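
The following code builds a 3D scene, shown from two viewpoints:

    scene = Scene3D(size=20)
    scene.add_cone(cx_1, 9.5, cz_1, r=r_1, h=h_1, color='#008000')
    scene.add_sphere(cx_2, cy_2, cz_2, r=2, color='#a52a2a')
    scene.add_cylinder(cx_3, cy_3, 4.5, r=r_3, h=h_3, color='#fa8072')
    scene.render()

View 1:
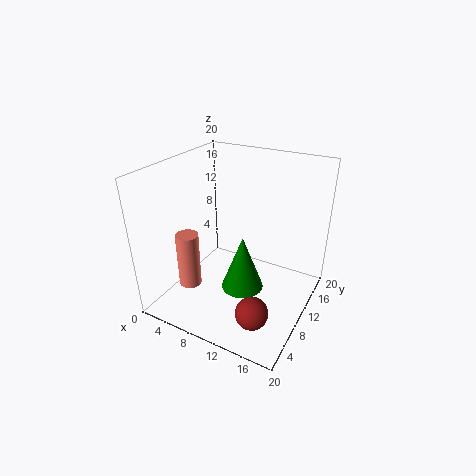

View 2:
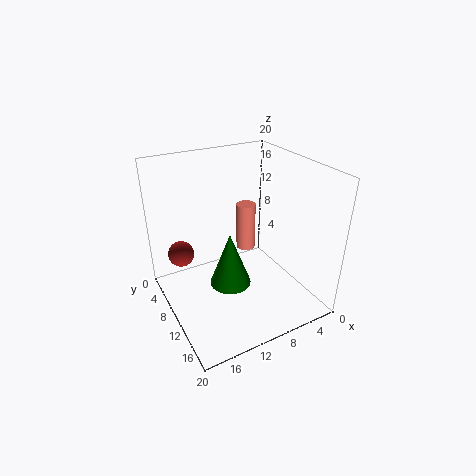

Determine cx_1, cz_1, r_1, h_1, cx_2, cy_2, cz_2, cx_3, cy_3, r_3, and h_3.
cx_1 = 11, cz_1 = 2.5, r_1 = 3, h_1 = 8, cx_2 = 16, cy_2 = 2.5, cz_2 = 5, cx_3 = 5.5, cy_3 = 4.5, r_3 = 1.5, h_3 = 7.5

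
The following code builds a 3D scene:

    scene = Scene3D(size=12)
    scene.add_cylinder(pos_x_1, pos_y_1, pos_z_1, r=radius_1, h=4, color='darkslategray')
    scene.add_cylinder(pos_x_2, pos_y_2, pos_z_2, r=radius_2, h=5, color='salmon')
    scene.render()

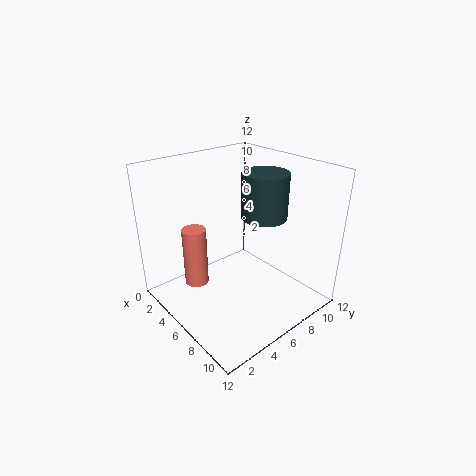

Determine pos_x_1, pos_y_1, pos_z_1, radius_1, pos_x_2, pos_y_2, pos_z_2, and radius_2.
pos_x_1 = 6; pos_y_1 = 9; pos_z_1 = 7; radius_1 = 2; pos_x_2 = 4; pos_y_2 = 3; pos_z_2 = 2; radius_2 = 1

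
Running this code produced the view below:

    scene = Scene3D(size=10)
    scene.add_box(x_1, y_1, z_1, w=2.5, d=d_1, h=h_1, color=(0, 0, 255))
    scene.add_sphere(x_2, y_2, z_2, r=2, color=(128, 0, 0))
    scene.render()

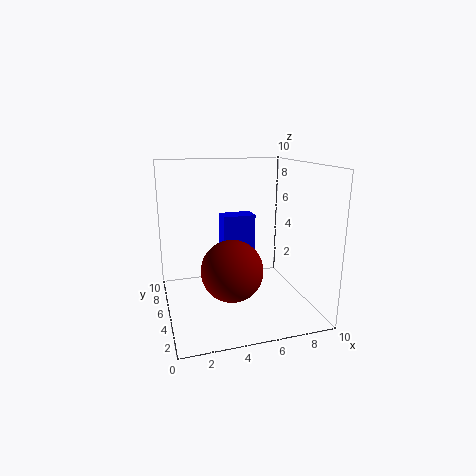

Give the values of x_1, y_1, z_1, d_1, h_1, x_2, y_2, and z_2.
x_1 = 4.5, y_1 = 7, z_1 = 2, d_1 = 1.5, h_1 = 4, x_2 = 4, y_2 = 3, z_2 = 3.5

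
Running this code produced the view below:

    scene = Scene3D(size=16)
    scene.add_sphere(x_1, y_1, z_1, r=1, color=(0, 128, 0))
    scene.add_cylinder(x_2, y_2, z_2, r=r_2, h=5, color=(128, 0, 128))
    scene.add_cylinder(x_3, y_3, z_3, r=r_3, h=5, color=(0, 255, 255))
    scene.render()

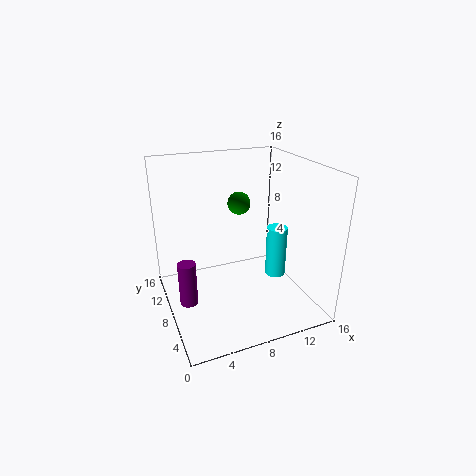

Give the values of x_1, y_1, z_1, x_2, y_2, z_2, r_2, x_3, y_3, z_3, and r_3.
x_1 = 6; y_1 = 3; z_1 = 14; x_2 = 2; y_2 = 8; z_2 = 1; r_2 = 1; x_3 = 10; y_3 = 3; z_3 = 6; r_3 = 1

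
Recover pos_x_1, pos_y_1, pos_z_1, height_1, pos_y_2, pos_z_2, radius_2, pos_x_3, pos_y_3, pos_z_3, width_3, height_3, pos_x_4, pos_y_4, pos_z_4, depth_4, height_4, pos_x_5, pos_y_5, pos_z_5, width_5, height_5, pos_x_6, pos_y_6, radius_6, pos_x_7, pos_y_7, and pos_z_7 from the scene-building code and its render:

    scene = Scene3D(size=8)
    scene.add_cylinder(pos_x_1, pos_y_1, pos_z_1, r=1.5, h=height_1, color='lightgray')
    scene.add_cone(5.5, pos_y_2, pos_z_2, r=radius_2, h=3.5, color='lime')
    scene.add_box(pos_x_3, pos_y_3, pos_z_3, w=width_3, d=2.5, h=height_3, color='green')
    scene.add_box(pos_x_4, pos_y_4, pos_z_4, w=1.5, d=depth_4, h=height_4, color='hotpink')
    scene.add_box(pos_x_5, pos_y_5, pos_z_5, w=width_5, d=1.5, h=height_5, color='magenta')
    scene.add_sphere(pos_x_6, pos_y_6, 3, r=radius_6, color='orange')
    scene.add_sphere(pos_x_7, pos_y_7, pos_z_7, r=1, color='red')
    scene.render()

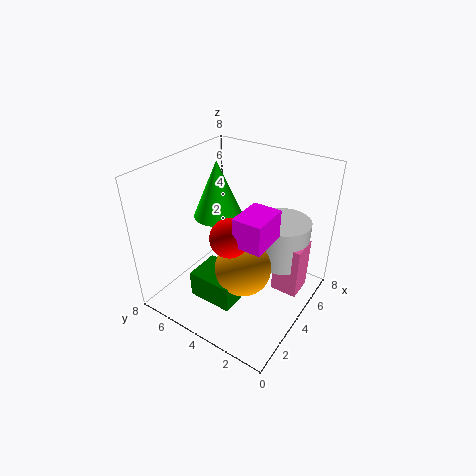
pos_x_1 = 5.5, pos_y_1 = 2, pos_z_1 = 2.5, height_1 = 2.5, pos_y_2 = 6.5, pos_z_2 = 4, radius_2 = 1.5, pos_x_3 = 1.5, pos_y_3 = 3, pos_z_3 = 1, width_3 = 2, height_3 = 1.5, pos_x_4 = 4.5, pos_y_4 = 0.5, pos_z_4 = 1, depth_4 = 1.5, height_4 = 3, pos_x_5 = 2, pos_y_5 = 1.5, pos_z_5 = 5, width_5 = 2, height_5 = 1.5, pos_x_6 = 3, pos_y_6 = 3, radius_6 = 1.5, pos_x_7 = 2.5, pos_y_7 = 3.5, pos_z_7 = 5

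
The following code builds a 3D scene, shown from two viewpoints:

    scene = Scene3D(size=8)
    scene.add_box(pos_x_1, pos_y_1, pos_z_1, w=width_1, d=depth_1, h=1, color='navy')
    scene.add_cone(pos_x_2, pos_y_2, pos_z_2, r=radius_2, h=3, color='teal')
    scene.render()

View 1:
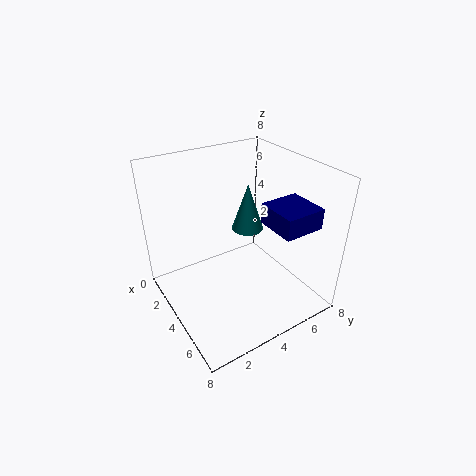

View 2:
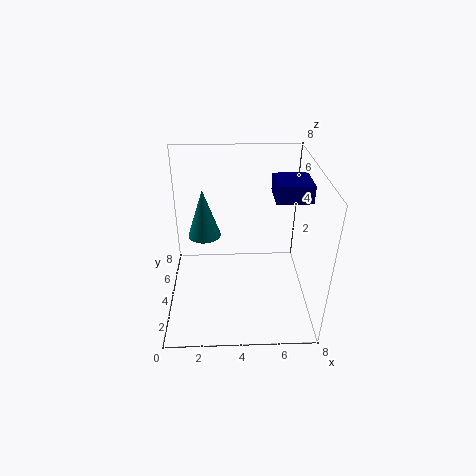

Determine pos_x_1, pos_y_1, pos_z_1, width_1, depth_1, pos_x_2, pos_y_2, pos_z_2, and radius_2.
pos_x_1 = 6, pos_y_1 = 4, pos_z_1 = 6, width_1 = 2, depth_1 = 2, pos_x_2 = 2, pos_y_2 = 6, pos_z_2 = 3, radius_2 = 1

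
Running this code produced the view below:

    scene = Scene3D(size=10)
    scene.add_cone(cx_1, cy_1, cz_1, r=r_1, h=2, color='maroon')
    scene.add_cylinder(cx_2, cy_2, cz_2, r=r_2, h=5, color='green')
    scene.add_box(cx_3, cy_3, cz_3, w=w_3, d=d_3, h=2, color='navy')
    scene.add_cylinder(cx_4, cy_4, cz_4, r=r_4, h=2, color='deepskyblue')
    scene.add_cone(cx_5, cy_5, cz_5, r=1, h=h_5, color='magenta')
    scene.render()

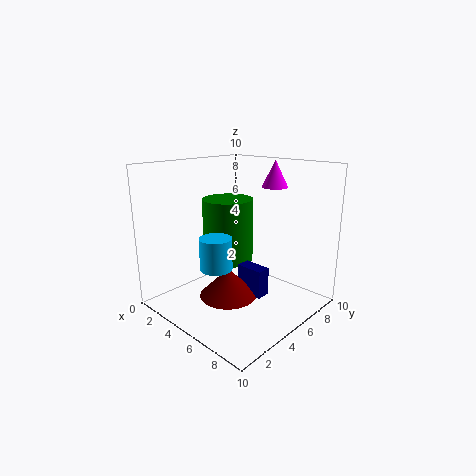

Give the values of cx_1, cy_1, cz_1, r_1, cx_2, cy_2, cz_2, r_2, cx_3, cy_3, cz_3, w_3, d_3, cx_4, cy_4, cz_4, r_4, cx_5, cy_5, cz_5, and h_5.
cx_1 = 5, cy_1 = 4, cz_1 = 1, r_1 = 2, cx_2 = 2, cy_2 = 7, cz_2 = 2, r_2 = 2, cx_3 = 5, cy_3 = 5, cz_3 = 1, w_3 = 2, d_3 = 1, cx_4 = 6, cy_4 = 2, cz_4 = 4, r_4 = 1, cx_5 = 5, cy_5 = 9, cz_5 = 8, h_5 = 2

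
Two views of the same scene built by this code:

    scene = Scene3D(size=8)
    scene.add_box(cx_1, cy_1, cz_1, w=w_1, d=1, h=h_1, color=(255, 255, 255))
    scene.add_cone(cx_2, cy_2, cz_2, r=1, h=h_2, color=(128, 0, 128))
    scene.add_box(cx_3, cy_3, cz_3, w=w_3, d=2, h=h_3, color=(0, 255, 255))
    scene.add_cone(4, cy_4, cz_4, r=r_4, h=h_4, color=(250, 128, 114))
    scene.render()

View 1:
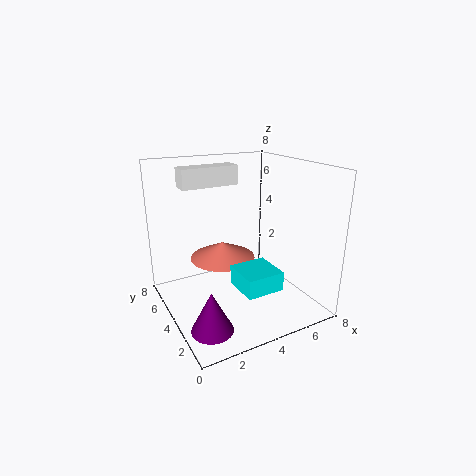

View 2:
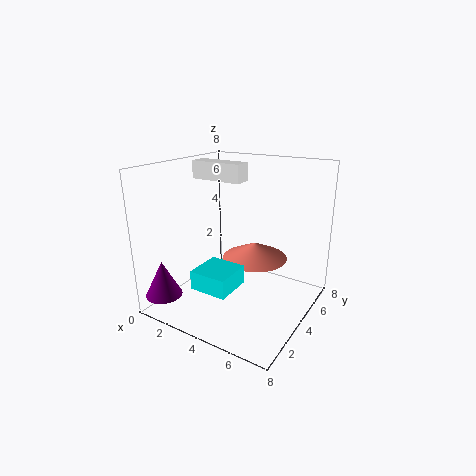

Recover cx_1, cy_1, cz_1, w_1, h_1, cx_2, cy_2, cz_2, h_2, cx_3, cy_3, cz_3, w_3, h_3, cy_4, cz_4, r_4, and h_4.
cx_1 = 1, cy_1 = 4, cz_1 = 7, w_1 = 3, h_1 = 1, cx_2 = 1, cy_2 = 1, cz_2 = 1, h_2 = 2, cx_3 = 3, cy_3 = 1, cz_3 = 2, w_3 = 2, h_3 = 1, cy_4 = 6, cz_4 = 2, r_4 = 2, h_4 = 1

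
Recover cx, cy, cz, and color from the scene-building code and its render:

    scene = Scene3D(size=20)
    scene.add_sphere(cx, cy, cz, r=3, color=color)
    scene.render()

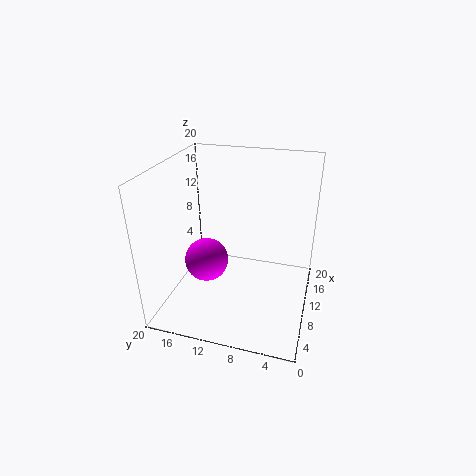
cx = 8; cy = 14; cz = 7; color = 'magenta'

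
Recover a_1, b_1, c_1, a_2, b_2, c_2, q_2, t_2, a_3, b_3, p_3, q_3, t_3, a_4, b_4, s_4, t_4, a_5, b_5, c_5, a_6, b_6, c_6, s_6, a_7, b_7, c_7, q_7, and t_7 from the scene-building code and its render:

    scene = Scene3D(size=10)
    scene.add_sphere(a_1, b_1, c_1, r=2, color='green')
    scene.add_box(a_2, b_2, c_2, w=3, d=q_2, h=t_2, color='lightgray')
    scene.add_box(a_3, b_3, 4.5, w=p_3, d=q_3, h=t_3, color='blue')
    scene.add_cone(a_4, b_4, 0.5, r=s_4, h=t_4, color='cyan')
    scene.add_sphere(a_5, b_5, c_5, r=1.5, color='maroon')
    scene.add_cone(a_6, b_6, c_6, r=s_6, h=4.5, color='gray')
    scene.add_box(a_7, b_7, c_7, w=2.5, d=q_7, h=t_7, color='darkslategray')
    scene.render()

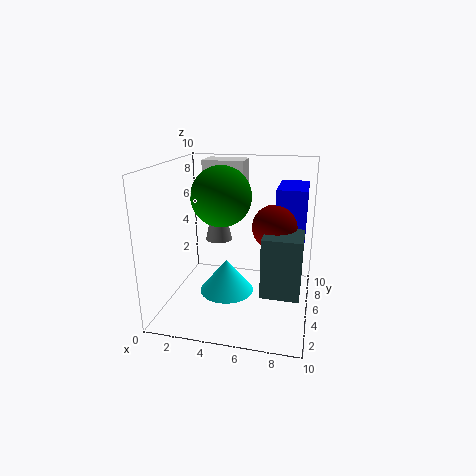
a_1 = 4; b_1 = 4.5; c_1 = 8; a_2 = 2; b_2 = 6.5; c_2 = 8; q_2 = 2; t_2 = 2; a_3 = 7.5; b_3 = 5; p_3 = 2; q_3 = 3.5; t_3 = 4; a_4 = 4; b_4 = 5.5; s_4 = 2; t_4 = 2.5; a_5 = 7.5; b_5 = 5; c_5 = 6; a_6 = 3; b_6 = 7; c_6 = 4; s_6 = 1; a_7 = 7; b_7 = 2.5; c_7 = 2; q_7 = 2.5; t_7 = 4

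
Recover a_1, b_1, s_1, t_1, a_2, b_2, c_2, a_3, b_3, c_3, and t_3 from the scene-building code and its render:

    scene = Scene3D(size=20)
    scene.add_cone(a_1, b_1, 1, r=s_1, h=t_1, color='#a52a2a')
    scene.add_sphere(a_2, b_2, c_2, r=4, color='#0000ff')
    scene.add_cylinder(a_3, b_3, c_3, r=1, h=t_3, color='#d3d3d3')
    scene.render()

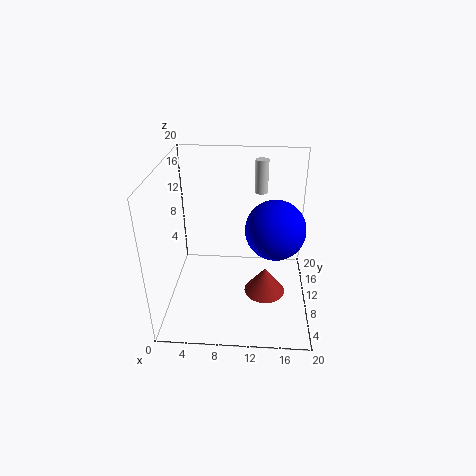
a_1 = 14, b_1 = 10, s_1 = 3, t_1 = 4, a_2 = 15, b_2 = 9, c_2 = 12, a_3 = 13, b_3 = 17, c_3 = 14, t_3 = 5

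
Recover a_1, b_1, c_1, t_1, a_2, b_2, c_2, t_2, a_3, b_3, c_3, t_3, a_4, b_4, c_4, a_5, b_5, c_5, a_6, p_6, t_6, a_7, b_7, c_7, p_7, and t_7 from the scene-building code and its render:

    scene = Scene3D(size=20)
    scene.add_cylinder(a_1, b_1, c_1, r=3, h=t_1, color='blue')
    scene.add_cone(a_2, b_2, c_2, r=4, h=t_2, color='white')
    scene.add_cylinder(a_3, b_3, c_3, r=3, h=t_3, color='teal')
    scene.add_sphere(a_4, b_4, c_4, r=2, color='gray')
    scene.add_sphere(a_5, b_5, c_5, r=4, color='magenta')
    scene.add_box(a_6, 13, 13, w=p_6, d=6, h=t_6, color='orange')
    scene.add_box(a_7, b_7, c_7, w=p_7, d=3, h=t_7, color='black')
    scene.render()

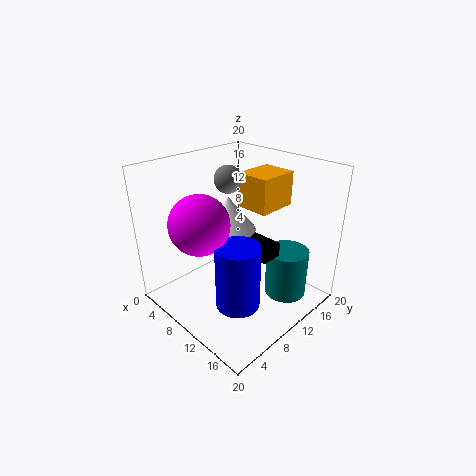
a_1 = 13, b_1 = 7, c_1 = 2, t_1 = 9, a_2 = 7, b_2 = 11, c_2 = 10, t_2 = 5, a_3 = 15, b_3 = 15, c_3 = 1, t_3 = 7, a_4 = 6, b_4 = 12, c_4 = 17, a_5 = 8, b_5 = 5, c_5 = 13, a_6 = 7, p_6 = 5, t_6 = 5, a_7 = 9, b_7 = 10, c_7 = 8, p_7 = 6, t_7 = 2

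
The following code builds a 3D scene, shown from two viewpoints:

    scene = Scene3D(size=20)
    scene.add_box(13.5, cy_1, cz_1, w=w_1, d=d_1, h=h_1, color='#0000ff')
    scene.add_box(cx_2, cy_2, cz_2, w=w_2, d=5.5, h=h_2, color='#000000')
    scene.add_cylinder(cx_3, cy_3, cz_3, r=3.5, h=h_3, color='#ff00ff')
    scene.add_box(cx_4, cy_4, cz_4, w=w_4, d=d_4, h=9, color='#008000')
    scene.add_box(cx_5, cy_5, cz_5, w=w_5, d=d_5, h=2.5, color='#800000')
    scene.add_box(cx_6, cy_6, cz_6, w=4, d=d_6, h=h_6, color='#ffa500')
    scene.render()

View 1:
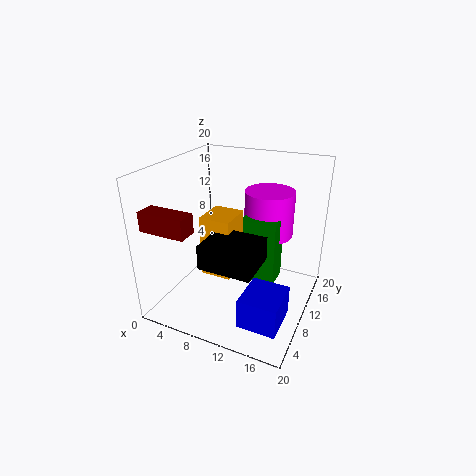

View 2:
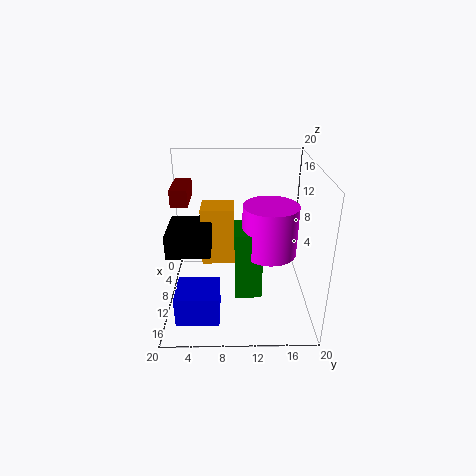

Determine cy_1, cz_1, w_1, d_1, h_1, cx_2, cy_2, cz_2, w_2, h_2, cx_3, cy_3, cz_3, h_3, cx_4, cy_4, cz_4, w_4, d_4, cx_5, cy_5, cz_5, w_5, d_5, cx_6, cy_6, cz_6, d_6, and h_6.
cy_1 = 2
cz_1 = 2
w_1 = 5
d_1 = 5.5
h_1 = 4
cx_2 = 9
cy_2 = 1
cz_2 = 10
w_2 = 6.5
h_2 = 3
cx_3 = 13
cy_3 = 14
cz_3 = 9.5
h_3 = 6.5
cx_4 = 10.5
cy_4 = 9.5
cz_4 = 4
w_4 = 5
d_4 = 3.5
cx_5 = 1.5
cy_5 = 0.5
cz_5 = 13.5
w_5 = 6
d_5 = 2.5
cx_6 = 7
cy_6 = 5
cz_6 = 6.5
d_6 = 4.5
h_6 = 8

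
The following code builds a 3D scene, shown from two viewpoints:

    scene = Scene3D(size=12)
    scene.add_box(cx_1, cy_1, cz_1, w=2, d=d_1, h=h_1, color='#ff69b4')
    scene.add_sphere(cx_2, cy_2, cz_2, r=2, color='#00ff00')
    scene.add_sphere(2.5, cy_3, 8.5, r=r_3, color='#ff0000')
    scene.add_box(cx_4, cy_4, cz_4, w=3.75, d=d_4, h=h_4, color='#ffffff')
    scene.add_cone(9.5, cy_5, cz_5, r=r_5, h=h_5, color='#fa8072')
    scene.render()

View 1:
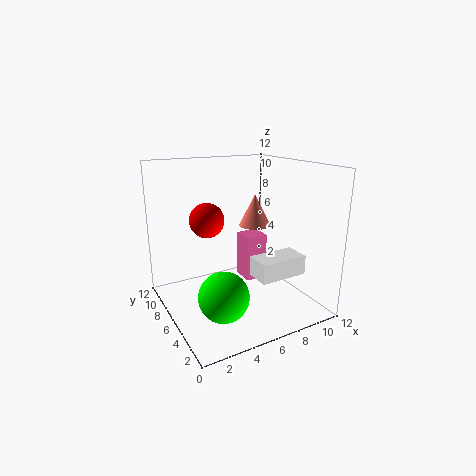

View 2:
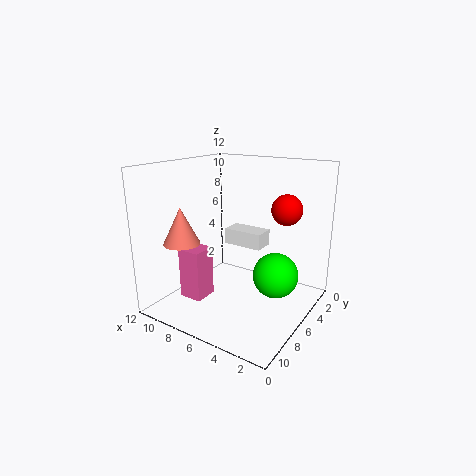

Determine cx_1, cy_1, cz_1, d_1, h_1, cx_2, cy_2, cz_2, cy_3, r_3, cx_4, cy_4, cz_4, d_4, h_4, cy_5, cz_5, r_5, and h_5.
cx_1 = 7.75; cy_1 = 7.25; cz_1 = 1; d_1 = 2; h_1 = 4.25; cx_2 = 3.5; cy_2 = 3.75; cz_2 = 2.25; cy_3 = 4.25; r_3 = 1.25; cx_4 = 5.5; cy_4 = 1.25; cz_4 = 4; d_4 = 2; h_4 = 1.5; cy_5 = 9; cz_5 = 5.75; r_5 = 1.5; h_5 = 3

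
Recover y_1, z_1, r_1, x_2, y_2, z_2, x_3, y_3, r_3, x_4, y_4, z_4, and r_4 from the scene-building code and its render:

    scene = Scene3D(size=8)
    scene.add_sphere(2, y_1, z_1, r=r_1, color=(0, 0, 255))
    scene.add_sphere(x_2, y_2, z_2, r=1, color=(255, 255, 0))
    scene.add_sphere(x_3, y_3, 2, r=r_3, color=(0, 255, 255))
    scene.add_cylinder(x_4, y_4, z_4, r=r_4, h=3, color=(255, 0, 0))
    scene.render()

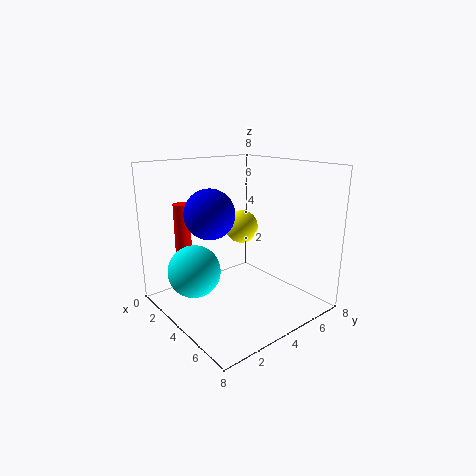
y_1 = 3.5
z_1 = 5
r_1 = 1.5
x_2 = 2.5
y_2 = 5.5
z_2 = 4
x_3 = 2.5
y_3 = 2
r_3 = 1.5
x_4 = 0.5
y_4 = 2.5
z_4 = 2.5
r_4 = 0.5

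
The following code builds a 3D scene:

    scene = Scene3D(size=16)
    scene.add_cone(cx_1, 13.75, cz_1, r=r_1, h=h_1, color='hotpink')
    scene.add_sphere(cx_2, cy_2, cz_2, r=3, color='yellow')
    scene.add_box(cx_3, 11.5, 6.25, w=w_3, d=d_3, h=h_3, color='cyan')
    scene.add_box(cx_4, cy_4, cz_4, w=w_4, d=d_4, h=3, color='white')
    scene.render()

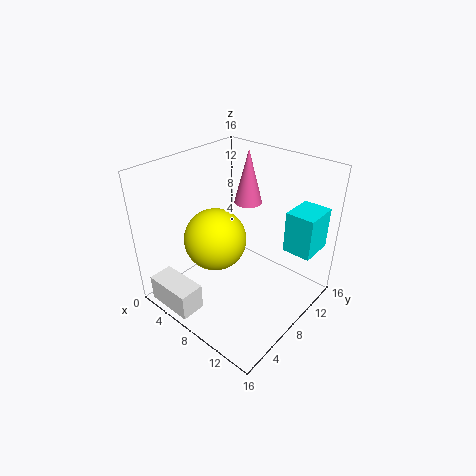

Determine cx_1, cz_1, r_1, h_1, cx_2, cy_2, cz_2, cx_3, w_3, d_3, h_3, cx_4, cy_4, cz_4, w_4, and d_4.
cx_1 = 4.75; cz_1 = 9.25; r_1 = 1.75; h_1 = 6.75; cx_2 = 8.75; cy_2 = 3.75; cz_2 = 10.25; cx_3 = 11.75; w_3 = 3.25; d_3 = 4; h_3 = 4.75; cx_4 = 1.5; cy_4 = 0.25; cz_4 = 0.75; w_4 = 5.5; d_4 = 2.75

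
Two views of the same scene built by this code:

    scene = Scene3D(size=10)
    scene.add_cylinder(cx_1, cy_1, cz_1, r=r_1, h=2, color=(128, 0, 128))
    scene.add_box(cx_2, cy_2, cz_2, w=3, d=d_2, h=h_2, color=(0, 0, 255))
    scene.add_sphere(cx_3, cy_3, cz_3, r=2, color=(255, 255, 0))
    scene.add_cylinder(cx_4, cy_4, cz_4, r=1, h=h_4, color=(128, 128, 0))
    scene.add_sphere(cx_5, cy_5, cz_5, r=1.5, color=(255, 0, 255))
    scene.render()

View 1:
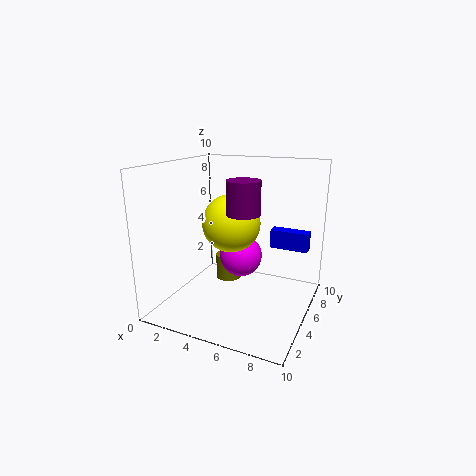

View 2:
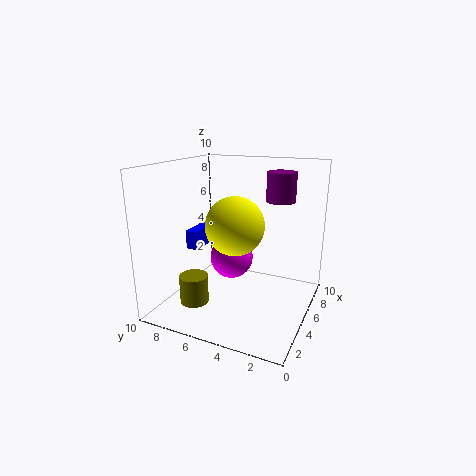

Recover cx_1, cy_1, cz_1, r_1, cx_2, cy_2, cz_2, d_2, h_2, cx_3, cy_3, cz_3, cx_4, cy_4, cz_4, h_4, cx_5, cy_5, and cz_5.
cx_1 = 6.5
cy_1 = 2.5
cz_1 = 7.5
r_1 = 1
cx_2 = 6
cy_2 = 9
cz_2 = 3
d_2 = 1
h_2 = 1.5
cx_3 = 4.5
cy_3 = 5
cz_3 = 6
cx_4 = 3
cy_4 = 7.5
cz_4 = 0.5
h_4 = 2
cx_5 = 5
cy_5 = 5.5
cz_5 = 3.5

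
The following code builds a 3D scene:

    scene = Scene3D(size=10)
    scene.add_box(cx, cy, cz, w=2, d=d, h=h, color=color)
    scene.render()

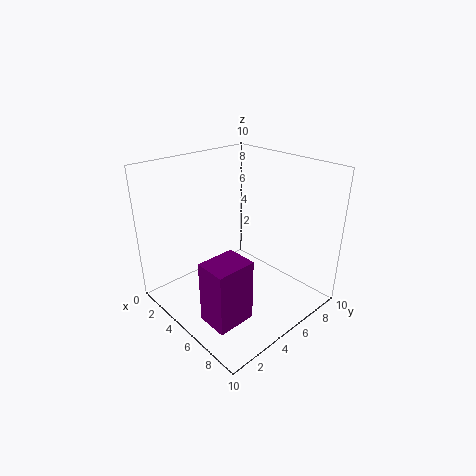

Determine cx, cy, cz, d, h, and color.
cx = 6.5; cy = 0.5; cz = 1.5; d = 2.5; h = 4; color = 'purple'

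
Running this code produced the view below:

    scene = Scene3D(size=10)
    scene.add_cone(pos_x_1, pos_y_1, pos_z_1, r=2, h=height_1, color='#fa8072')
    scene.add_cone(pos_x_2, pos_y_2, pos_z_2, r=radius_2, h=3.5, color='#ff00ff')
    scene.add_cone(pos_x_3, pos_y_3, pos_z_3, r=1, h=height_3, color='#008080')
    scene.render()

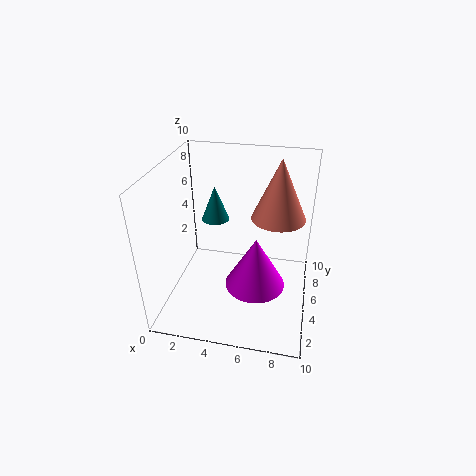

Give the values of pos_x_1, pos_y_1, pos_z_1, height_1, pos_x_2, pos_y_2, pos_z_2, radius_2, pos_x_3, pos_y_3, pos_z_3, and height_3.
pos_x_1 = 7.5, pos_y_1 = 7.5, pos_z_1 = 5.5, height_1 = 4.5, pos_x_2 = 6.5, pos_y_2 = 3.5, pos_z_2 = 2.5, radius_2 = 2, pos_x_3 = 3, pos_y_3 = 6.5, pos_z_3 = 5.5, height_3 = 2.5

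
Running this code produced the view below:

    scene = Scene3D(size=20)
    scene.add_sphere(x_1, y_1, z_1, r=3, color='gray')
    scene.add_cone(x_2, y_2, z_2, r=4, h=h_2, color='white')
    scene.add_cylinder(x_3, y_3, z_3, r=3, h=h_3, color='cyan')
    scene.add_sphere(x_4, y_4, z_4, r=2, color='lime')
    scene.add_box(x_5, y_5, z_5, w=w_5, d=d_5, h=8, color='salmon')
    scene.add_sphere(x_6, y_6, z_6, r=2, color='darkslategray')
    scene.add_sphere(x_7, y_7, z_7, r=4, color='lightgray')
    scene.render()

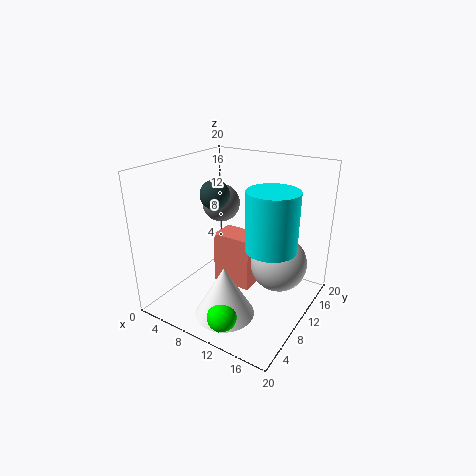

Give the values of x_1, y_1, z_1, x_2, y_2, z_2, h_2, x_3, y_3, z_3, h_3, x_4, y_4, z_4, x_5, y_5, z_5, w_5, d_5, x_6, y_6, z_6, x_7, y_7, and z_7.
x_1 = 3; y_1 = 16; z_1 = 12; x_2 = 11; y_2 = 5; z_2 = 1; h_2 = 7; x_3 = 17; y_3 = 6; z_3 = 12; h_3 = 7; x_4 = 12; y_4 = 3; z_4 = 2; x_5 = 5; y_5 = 11; z_5 = 1; w_5 = 6; d_5 = 4; x_6 = 7; y_6 = 9; z_6 = 16; x_7 = 15; y_7 = 13; z_7 = 6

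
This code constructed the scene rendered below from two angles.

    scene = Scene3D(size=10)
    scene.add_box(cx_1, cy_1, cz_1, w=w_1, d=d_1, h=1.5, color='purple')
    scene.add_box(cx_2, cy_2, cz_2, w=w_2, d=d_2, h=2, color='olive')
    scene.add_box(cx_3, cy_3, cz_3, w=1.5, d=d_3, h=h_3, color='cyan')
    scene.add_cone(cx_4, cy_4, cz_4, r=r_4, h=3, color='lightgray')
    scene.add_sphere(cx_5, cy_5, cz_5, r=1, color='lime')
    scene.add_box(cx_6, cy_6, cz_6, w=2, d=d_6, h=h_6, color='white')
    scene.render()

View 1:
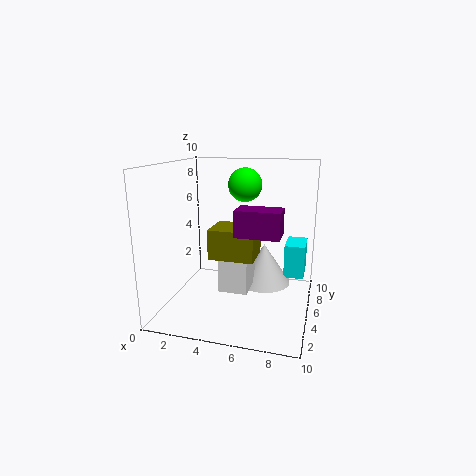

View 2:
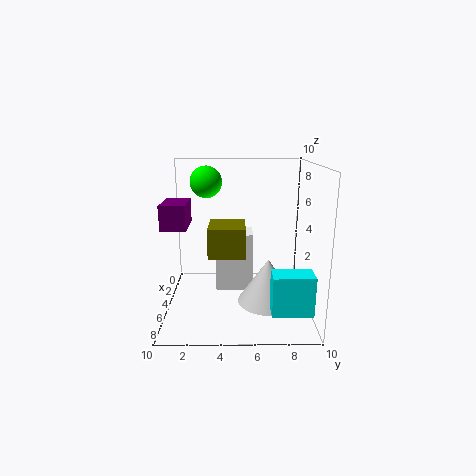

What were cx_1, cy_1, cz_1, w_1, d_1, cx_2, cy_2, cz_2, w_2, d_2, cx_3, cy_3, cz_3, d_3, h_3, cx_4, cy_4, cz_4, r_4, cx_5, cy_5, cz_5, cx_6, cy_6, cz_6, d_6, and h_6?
cx_1 = 6, cy_1 = 0.5, cz_1 = 6.5, w_1 = 2.5, d_1 = 1.5, cx_2 = 3.5, cy_2 = 3, cz_2 = 4, w_2 = 3, d_2 = 2.5, cx_3 = 8, cy_3 = 7, cz_3 = 1.5, d_3 = 2.5, h_3 = 2.5, cx_4 = 6.5, cy_4 = 7, cz_4 = 1, r_4 = 2, cx_5 = 6, cy_5 = 3, cz_5 = 9, cx_6 = 4, cy_6 = 3.5, cz_6 = 1.5, d_6 = 2.5, h_6 = 4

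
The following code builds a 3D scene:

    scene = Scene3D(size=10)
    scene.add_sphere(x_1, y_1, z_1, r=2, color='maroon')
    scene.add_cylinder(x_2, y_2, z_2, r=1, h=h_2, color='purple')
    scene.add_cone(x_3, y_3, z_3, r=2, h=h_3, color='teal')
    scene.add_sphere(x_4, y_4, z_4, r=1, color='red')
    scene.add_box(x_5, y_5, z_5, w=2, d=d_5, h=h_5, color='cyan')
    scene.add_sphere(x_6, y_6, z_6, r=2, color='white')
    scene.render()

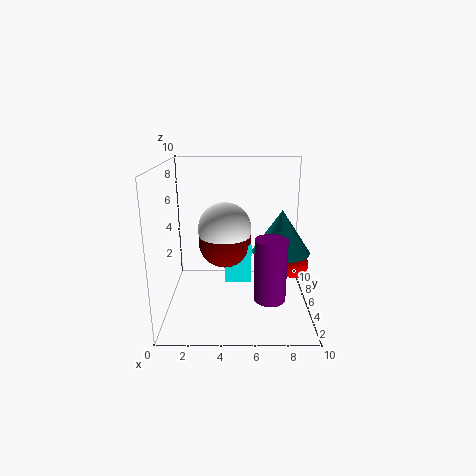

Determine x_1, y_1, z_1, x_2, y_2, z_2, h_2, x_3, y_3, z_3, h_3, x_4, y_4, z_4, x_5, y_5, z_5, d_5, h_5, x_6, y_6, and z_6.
x_1 = 4
y_1 = 7
z_1 = 4
x_2 = 7
y_2 = 2
z_2 = 2
h_2 = 4
x_3 = 8
y_3 = 5
z_3 = 4
h_3 = 3
x_4 = 9
y_4 = 5
z_4 = 3
x_5 = 4
y_5 = 6
z_5 = 1
d_5 = 1
h_5 = 3
x_6 = 4
y_6 = 7
z_6 = 5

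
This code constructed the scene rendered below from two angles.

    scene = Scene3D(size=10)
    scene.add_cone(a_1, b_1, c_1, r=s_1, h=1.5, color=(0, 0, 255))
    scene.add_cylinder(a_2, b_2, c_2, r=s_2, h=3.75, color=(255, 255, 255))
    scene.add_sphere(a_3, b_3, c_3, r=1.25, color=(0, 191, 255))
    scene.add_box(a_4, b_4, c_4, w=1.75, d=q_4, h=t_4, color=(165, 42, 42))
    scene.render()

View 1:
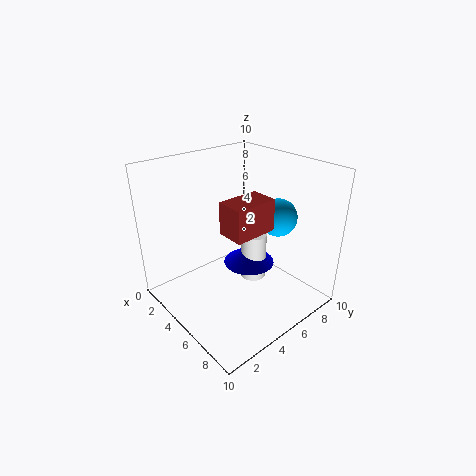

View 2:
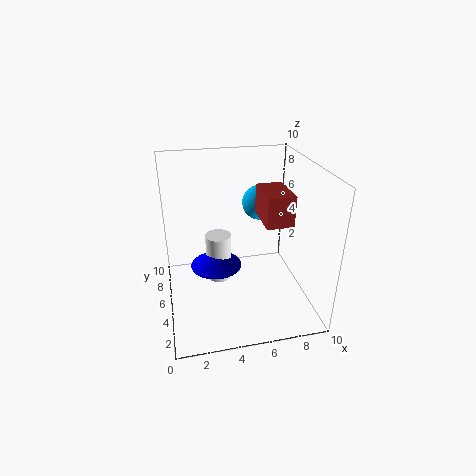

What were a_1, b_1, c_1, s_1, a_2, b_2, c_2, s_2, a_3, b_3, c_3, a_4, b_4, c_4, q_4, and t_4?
a_1 = 3.75
b_1 = 7.25
c_1 = 1.5
s_1 = 2
a_2 = 4
b_2 = 7.5
c_2 = 0.25
s_2 = 1
a_3 = 7
b_3 = 6.75
c_3 = 6.75
a_4 = 6.25
b_4 = 2.5
c_4 = 6.75
q_4 = 2.75
t_4 = 2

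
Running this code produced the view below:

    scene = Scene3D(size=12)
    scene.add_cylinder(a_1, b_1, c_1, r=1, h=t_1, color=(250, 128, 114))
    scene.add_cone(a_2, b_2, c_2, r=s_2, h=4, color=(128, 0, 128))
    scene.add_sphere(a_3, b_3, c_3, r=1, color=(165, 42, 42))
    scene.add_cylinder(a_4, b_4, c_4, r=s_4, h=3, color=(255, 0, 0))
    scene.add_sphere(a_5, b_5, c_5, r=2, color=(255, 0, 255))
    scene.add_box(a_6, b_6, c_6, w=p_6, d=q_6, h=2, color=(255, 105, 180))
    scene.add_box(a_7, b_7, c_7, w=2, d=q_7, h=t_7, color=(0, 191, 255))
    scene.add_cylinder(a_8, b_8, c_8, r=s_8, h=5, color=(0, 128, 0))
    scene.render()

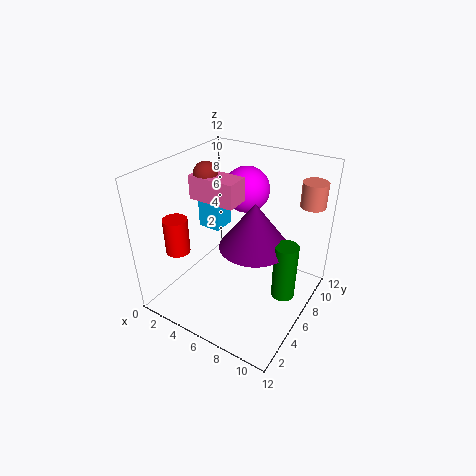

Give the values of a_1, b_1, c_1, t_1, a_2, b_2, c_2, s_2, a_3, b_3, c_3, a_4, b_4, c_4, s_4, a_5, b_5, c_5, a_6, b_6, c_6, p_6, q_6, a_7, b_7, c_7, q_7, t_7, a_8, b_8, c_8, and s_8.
a_1 = 11
b_1 = 9
c_1 = 9
t_1 = 2
a_2 = 7
b_2 = 7
c_2 = 5
s_2 = 3
a_3 = 3
b_3 = 6
c_3 = 11
a_4 = 2
b_4 = 3
c_4 = 5
s_4 = 1
a_5 = 5
b_5 = 9
c_5 = 9
a_6 = 2
b_6 = 5
c_6 = 9
p_6 = 4
q_6 = 2
a_7 = 2
b_7 = 6
c_7 = 6
q_7 = 2
t_7 = 3
a_8 = 10
b_8 = 7
c_8 = 1
s_8 = 1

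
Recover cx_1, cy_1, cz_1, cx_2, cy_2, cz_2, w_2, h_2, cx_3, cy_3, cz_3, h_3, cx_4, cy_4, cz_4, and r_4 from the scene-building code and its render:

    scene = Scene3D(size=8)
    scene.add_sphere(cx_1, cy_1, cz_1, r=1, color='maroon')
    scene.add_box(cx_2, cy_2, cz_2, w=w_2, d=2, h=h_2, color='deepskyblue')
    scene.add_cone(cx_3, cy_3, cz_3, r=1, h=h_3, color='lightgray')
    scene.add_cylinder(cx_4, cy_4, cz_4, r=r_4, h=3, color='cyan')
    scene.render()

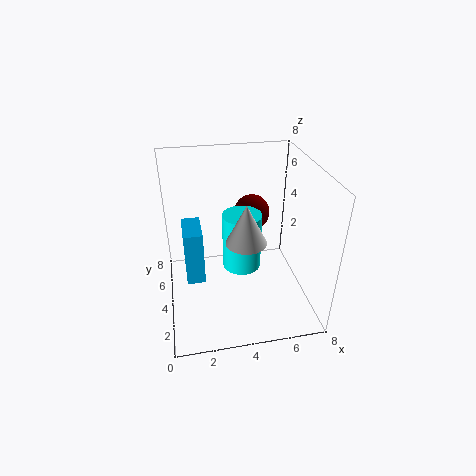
cx_1 = 5; cy_1 = 5; cz_1 = 5; cx_2 = 1; cy_2 = 3; cz_2 = 2; w_2 = 1; h_2 = 3; cx_3 = 4; cy_3 = 2; cz_3 = 5; h_3 = 2; cx_4 = 4; cy_4 = 3; cz_4 = 3; r_4 = 1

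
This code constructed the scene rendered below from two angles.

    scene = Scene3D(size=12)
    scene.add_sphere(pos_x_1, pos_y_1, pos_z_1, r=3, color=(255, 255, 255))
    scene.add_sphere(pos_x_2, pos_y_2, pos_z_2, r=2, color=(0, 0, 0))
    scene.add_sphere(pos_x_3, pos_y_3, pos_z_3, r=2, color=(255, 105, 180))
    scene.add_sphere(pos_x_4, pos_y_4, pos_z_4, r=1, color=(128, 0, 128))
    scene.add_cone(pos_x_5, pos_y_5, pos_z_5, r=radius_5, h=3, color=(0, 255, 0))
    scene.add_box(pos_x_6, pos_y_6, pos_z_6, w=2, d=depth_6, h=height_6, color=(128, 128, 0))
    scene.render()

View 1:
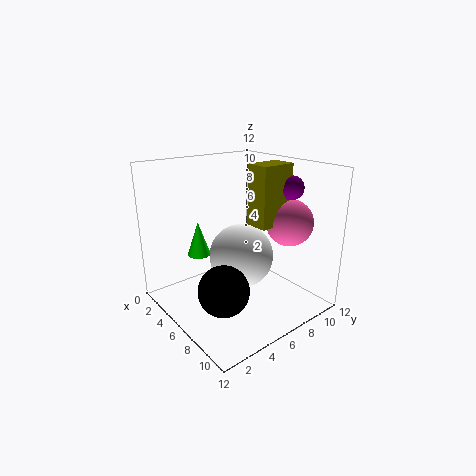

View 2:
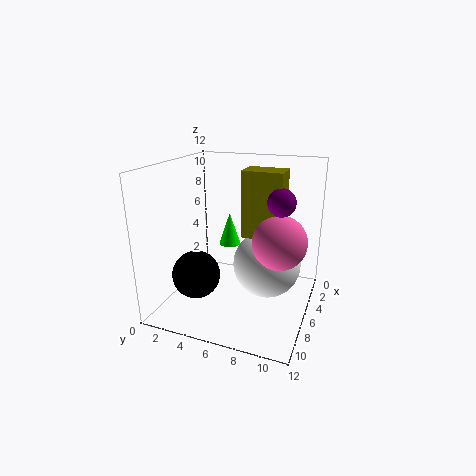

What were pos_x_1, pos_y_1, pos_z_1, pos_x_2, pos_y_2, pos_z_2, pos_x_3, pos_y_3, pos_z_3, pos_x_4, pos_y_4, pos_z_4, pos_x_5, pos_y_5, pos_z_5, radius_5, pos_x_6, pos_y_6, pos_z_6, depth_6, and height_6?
pos_x_1 = 4, pos_y_1 = 8, pos_z_1 = 3, pos_x_2 = 8, pos_y_2 = 3, pos_z_2 = 3, pos_x_3 = 8, pos_y_3 = 10, pos_z_3 = 7, pos_x_4 = 8, pos_y_4 = 10, pos_z_4 = 10, pos_x_5 = 3, pos_y_5 = 4, pos_z_5 = 4, radius_5 = 1, pos_x_6 = 6, pos_y_6 = 7, pos_z_6 = 7, depth_6 = 3, height_6 = 5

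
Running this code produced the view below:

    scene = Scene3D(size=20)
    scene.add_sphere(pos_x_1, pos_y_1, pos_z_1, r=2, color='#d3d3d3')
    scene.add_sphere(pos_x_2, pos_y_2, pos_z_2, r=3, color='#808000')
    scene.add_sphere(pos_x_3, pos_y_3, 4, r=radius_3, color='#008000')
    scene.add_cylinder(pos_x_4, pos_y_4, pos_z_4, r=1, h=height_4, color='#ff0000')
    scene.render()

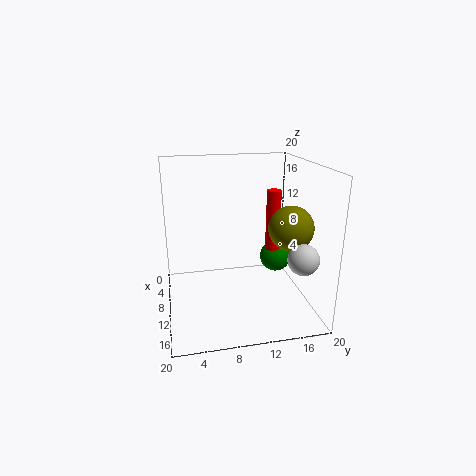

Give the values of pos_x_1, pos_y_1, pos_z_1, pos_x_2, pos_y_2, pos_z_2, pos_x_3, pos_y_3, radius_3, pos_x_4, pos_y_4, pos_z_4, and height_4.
pos_x_1 = 16.5, pos_y_1 = 17, pos_z_1 = 9, pos_x_2 = 13, pos_y_2 = 16.5, pos_z_2 = 12, pos_x_3 = 4.5, pos_y_3 = 17.5, radius_3 = 2.5, pos_x_4 = 10, pos_y_4 = 15, pos_z_4 = 8, height_4 = 8.5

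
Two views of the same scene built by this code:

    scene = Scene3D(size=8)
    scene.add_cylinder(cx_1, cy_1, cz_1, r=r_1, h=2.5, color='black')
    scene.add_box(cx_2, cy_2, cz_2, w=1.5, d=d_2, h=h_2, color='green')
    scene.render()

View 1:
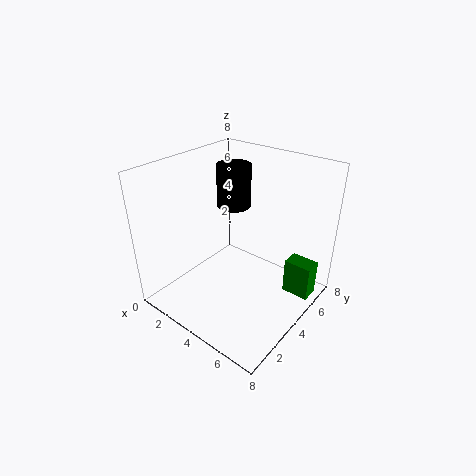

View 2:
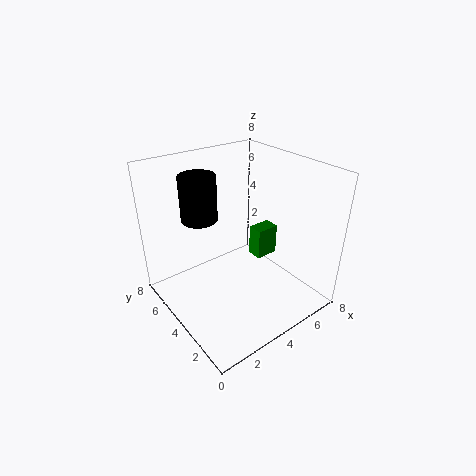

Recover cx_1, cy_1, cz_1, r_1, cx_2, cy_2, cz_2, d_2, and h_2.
cx_1 = 2.5, cy_1 = 5.5, cz_1 = 5, r_1 = 1, cx_2 = 6.5, cy_2 = 5, cz_2 = 1, d_2 = 1, h_2 = 2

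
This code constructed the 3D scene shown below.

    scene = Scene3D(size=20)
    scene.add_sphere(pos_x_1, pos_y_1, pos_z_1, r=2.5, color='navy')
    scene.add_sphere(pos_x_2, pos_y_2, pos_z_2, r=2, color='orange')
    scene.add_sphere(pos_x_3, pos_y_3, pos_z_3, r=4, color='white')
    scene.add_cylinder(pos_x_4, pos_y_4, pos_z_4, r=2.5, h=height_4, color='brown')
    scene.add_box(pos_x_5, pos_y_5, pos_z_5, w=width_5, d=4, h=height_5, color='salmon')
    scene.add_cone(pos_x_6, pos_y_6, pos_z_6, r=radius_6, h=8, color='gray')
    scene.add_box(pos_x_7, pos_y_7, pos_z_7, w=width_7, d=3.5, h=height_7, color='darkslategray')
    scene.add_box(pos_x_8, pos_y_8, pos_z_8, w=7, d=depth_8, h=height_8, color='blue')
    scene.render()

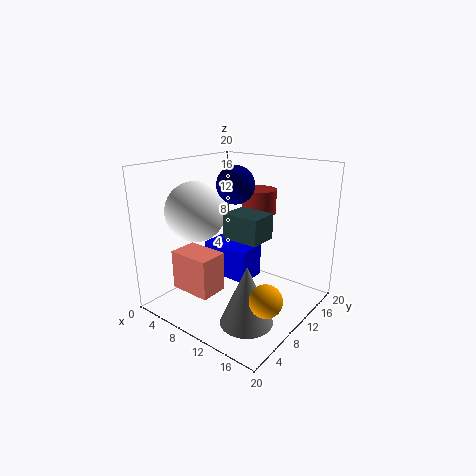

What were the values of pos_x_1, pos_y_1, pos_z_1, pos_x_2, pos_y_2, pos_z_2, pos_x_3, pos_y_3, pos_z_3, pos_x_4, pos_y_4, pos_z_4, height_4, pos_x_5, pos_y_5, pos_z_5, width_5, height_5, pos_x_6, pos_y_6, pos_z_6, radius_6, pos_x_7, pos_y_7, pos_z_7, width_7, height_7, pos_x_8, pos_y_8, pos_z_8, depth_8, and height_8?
pos_x_1 = 10, pos_y_1 = 9.5, pos_z_1 = 17.5, pos_x_2 = 18, pos_y_2 = 5, pos_z_2 = 5.5, pos_x_3 = 6, pos_y_3 = 6, pos_z_3 = 14, pos_x_4 = 10, pos_y_4 = 15, pos_z_4 = 12.5, height_4 = 3.5, pos_x_5 = 3.5, pos_y_5 = 3.5, pos_z_5 = 3, width_5 = 6, height_5 = 5.5, pos_x_6 = 14.5, pos_y_6 = 6, pos_z_6 = 0.5, radius_6 = 3.5, pos_x_7 = 12.5, pos_y_7 = 4, pos_z_7 = 12.5, width_7 = 4.5, height_7 = 3, pos_x_8 = 5.5, pos_y_8 = 8, pos_z_8 = 4.5, depth_8 = 4, height_8 = 4.5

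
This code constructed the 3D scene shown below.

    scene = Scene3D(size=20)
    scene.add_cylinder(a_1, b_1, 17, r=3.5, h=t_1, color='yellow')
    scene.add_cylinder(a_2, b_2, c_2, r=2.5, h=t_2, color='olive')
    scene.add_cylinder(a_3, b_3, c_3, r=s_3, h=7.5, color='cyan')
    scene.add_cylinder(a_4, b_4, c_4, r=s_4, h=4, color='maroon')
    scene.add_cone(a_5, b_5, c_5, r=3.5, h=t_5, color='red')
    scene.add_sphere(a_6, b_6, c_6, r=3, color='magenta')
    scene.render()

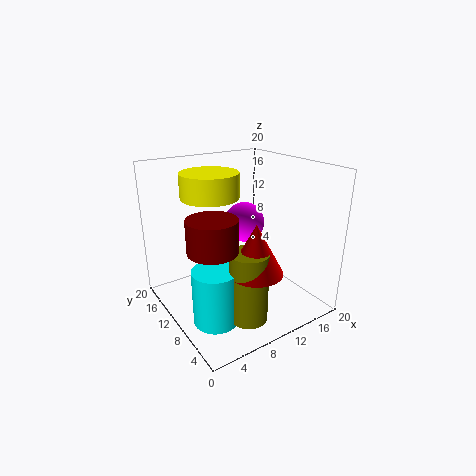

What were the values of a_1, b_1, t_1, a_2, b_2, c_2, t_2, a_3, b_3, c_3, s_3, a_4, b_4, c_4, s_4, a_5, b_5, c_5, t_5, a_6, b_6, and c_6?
a_1 = 5; b_1 = 8.5; t_1 = 3; a_2 = 8; b_2 = 4.5; c_2 = 1; t_2 = 9.5; a_3 = 4.5; b_3 = 7; c_3 = 0.5; s_3 = 3; a_4 = 3.5; b_4 = 5.5; c_4 = 11.5; s_4 = 3; a_5 = 9; b_5 = 4.5; c_5 = 7.5; t_5 = 6.5; a_6 = 13.5; b_6 = 13.5; c_6 = 10.5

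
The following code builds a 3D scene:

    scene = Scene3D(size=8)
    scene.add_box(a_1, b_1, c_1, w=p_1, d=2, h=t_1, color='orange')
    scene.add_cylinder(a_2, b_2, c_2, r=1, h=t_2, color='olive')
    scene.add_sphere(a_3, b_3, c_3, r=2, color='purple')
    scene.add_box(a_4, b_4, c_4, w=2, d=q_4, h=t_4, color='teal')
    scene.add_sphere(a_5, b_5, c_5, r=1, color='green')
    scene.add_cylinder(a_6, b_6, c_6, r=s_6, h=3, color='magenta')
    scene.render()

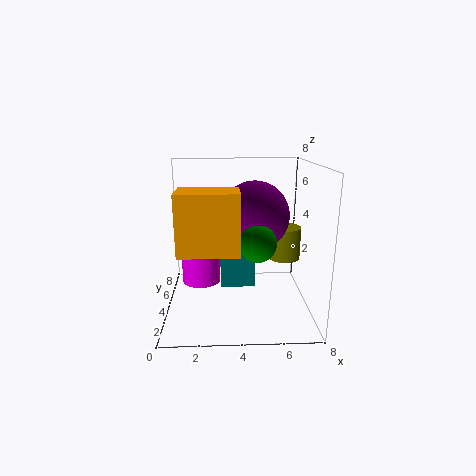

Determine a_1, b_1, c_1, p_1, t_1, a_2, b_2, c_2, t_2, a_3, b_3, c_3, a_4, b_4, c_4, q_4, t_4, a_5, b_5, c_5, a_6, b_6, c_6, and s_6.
a_1 = 1
b_1 = 1
c_1 = 4
p_1 = 3
t_1 = 3
a_2 = 7
b_2 = 6
c_2 = 2
t_2 = 2
a_3 = 5
b_3 = 5
c_3 = 5
a_4 = 3
b_4 = 4
c_4 = 1
q_4 = 3
t_4 = 3
a_5 = 5
b_5 = 3
c_5 = 4
a_6 = 2
b_6 = 3
c_6 = 2
s_6 = 1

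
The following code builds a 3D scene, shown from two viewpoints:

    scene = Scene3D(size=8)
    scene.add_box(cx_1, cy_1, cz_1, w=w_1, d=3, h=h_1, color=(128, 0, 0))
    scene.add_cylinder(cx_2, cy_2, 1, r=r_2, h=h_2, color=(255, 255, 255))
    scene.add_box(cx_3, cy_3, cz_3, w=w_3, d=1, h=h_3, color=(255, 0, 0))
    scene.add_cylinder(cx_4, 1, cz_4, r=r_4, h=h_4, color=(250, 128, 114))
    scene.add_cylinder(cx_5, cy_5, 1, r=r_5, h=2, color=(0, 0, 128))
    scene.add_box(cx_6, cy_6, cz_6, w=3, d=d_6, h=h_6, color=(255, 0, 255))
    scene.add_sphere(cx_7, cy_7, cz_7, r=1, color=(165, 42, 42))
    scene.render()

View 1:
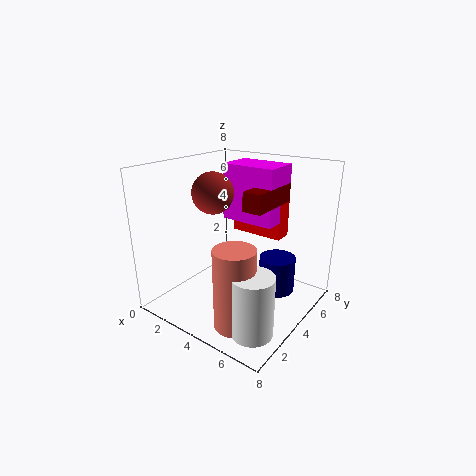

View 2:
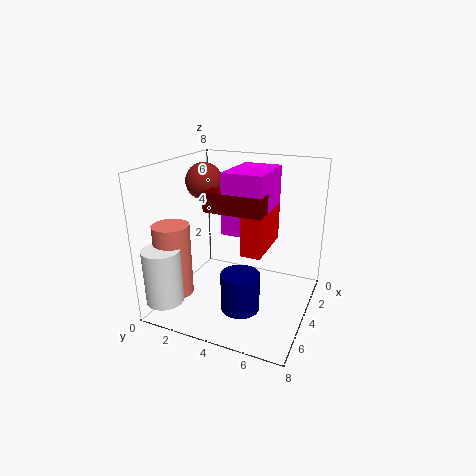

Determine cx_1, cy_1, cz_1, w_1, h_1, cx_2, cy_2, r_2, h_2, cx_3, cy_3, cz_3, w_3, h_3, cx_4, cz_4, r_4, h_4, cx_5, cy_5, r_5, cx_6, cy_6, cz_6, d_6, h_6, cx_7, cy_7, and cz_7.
cx_1 = 5; cy_1 = 3; cz_1 = 6; w_1 = 1; h_1 = 1; cx_2 = 7; cy_2 = 1; r_2 = 1; h_2 = 3; cx_3 = 3; cy_3 = 5; cz_3 = 4; w_3 = 3; h_3 = 2; cx_4 = 6; cz_4 = 1; r_4 = 1; h_4 = 4; cx_5 = 6; cy_5 = 5; r_5 = 1; cx_6 = 3; cy_6 = 4; cz_6 = 5; d_6 = 2; h_6 = 3; cx_7 = 4; cy_7 = 2; cz_7 = 7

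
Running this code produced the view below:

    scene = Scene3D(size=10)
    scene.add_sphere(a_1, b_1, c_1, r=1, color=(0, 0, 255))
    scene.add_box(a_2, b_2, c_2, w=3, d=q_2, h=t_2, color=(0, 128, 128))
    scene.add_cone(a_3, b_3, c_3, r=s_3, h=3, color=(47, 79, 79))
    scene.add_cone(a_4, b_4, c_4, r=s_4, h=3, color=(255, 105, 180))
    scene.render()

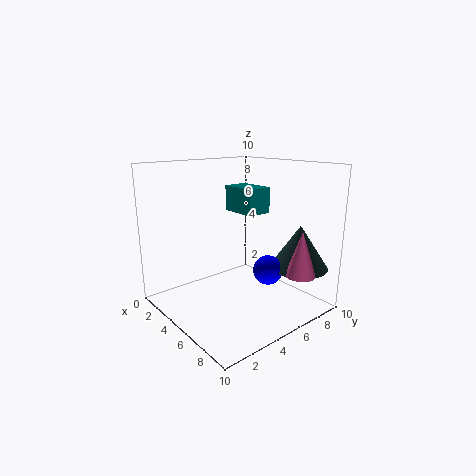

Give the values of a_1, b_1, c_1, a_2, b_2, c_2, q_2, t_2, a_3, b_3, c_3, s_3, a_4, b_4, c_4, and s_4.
a_1 = 7; b_1 = 6; c_1 = 3; a_2 = 1; b_2 = 7; c_2 = 6; q_2 = 2; t_2 = 2; a_3 = 8; b_3 = 8; c_3 = 3; s_3 = 2; a_4 = 9; b_4 = 7; c_4 = 3; s_4 = 1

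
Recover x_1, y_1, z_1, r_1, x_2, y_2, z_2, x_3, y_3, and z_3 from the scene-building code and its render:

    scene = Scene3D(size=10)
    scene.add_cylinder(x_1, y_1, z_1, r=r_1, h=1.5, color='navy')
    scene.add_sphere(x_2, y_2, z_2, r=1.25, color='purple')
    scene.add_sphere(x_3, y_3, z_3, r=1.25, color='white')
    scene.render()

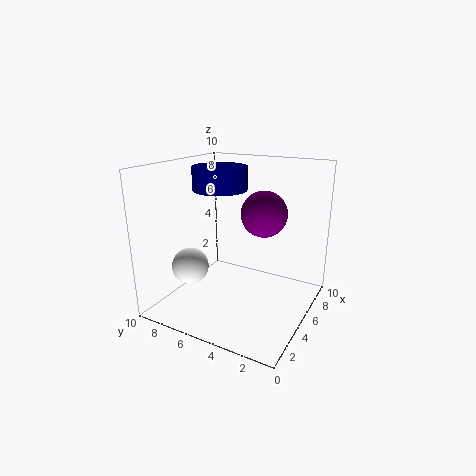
x_1 = 4, y_1 = 5.75, z_1 = 8.5, r_1 = 1.75, x_2 = 2, y_2 = 1.75, z_2 = 8, x_3 = 2.75, y_3 = 7.5, z_3 = 3.25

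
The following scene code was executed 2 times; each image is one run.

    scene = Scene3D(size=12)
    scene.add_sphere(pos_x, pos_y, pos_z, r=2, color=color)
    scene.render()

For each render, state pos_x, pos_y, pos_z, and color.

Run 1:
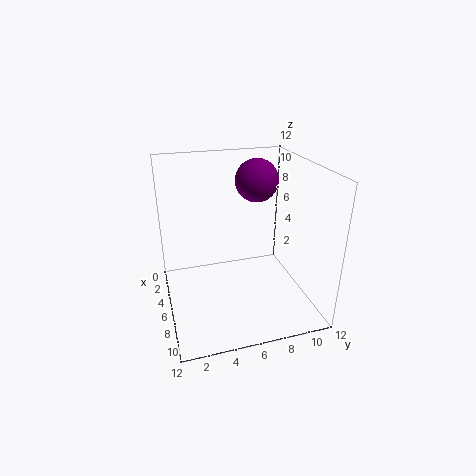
pos_x = 2, pos_y = 9, pos_z = 9.5, color = 'purple'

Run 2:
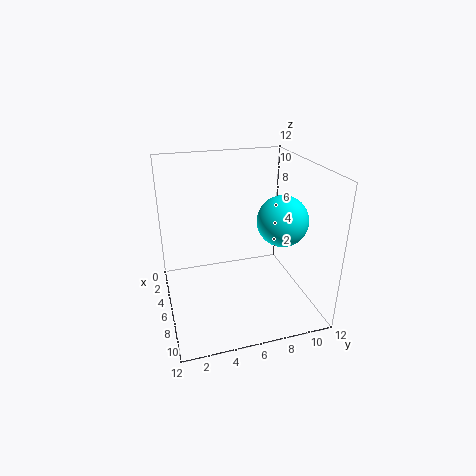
pos_x = 8, pos_y = 9, pos_z = 8, color = 'cyan'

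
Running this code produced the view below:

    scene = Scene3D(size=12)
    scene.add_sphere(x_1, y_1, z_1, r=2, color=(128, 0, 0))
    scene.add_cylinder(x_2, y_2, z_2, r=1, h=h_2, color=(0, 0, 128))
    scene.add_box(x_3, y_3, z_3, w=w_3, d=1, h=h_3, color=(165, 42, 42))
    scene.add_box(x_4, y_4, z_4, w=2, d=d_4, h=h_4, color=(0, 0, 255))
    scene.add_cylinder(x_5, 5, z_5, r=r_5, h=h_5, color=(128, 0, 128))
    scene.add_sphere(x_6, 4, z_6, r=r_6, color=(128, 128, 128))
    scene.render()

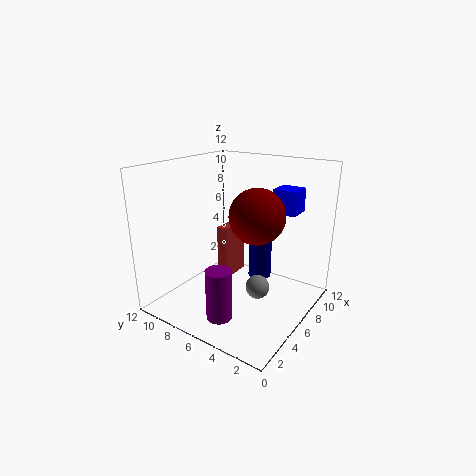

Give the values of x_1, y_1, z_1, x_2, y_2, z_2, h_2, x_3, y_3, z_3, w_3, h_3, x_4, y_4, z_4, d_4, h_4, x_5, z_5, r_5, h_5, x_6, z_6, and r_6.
x_1 = 4; y_1 = 3; z_1 = 9; x_2 = 8; y_2 = 5; z_2 = 2; h_2 = 6; x_3 = 7; y_3 = 8; z_3 = 1; w_3 = 3; h_3 = 5; x_4 = 8; y_4 = 2; z_4 = 8; d_4 = 2; h_4 = 2; x_5 = 2; z_5 = 1; r_5 = 1; h_5 = 4; x_6 = 6; z_6 = 2; r_6 = 1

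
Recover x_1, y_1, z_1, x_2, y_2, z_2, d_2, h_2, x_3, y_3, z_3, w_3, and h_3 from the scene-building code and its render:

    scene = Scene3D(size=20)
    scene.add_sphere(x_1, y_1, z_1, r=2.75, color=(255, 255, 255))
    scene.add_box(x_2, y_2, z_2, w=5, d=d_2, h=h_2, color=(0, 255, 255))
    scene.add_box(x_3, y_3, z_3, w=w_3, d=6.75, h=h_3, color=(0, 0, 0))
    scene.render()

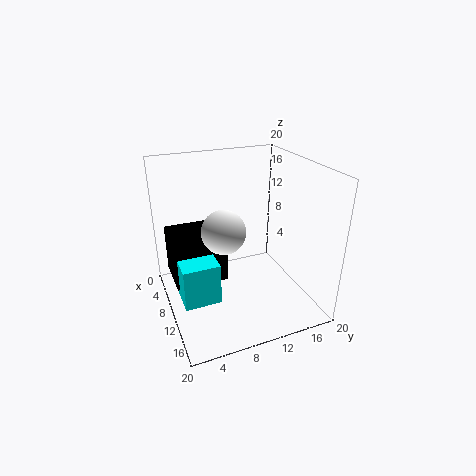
x_1 = 13.25; y_1 = 6.75; z_1 = 13; x_2 = 11.25; y_2 = 0.75; z_2 = 5; d_2 = 4.5; h_2 = 5.25; x_3 = 7.25; y_3 = 0.5; z_3 = 6; w_3 = 6; h_3 = 6.25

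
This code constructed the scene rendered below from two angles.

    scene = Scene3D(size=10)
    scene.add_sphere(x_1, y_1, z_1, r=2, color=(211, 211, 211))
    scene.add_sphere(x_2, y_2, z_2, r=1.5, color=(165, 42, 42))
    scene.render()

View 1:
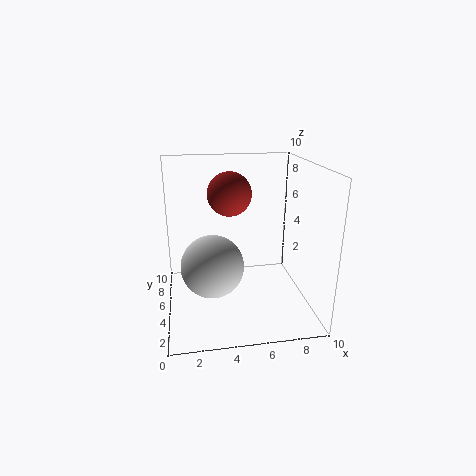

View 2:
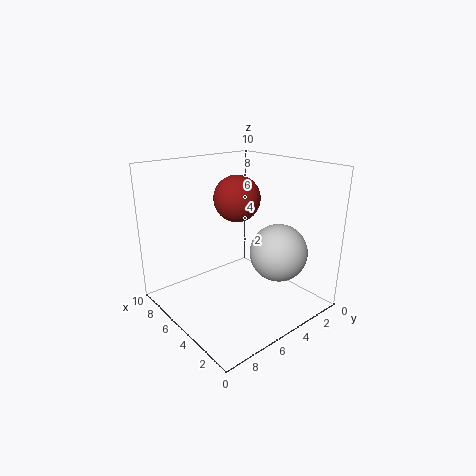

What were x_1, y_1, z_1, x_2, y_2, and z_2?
x_1 = 3; y_1 = 3; z_1 = 4; x_2 = 4.5; y_2 = 5.5; z_2 = 8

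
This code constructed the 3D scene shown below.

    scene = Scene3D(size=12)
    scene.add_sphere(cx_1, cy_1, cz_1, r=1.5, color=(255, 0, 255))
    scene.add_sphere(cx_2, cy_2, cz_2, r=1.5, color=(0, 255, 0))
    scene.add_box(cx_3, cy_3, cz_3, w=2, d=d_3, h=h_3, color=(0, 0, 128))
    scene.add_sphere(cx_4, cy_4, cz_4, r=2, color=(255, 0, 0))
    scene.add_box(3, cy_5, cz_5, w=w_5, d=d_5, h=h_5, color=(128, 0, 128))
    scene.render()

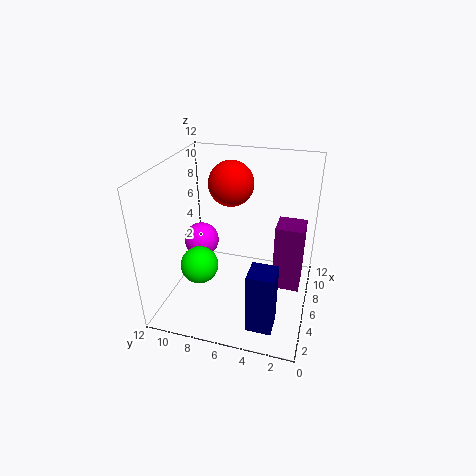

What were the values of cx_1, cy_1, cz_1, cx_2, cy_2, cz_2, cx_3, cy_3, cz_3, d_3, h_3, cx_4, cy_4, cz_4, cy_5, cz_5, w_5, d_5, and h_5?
cx_1 = 6.5, cy_1 = 9.5, cz_1 = 5, cx_2 = 3.5, cy_2 = 8.5, cz_2 = 4.5, cx_3 = 1, cy_3 = 2, cz_3 = 1, d_3 = 2, h_3 = 5, cx_4 = 9, cy_4 = 7.5, cz_4 = 9.5, cy_5 = 0.5, cz_5 = 4, w_5 = 2, d_5 = 2, h_5 = 5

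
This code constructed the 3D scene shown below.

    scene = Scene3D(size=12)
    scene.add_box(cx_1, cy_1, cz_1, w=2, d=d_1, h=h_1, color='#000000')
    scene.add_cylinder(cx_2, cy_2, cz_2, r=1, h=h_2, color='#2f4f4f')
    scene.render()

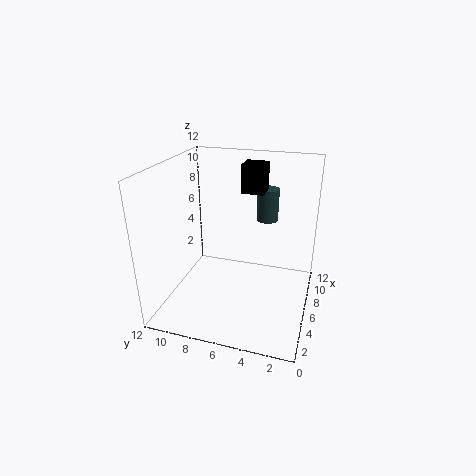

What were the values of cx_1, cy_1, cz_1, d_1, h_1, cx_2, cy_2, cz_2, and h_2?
cx_1 = 8.5, cy_1 = 4.5, cz_1 = 9, d_1 = 2, h_1 = 2.5, cx_2 = 10.5, cy_2 = 4.5, cz_2 = 6, h_2 = 3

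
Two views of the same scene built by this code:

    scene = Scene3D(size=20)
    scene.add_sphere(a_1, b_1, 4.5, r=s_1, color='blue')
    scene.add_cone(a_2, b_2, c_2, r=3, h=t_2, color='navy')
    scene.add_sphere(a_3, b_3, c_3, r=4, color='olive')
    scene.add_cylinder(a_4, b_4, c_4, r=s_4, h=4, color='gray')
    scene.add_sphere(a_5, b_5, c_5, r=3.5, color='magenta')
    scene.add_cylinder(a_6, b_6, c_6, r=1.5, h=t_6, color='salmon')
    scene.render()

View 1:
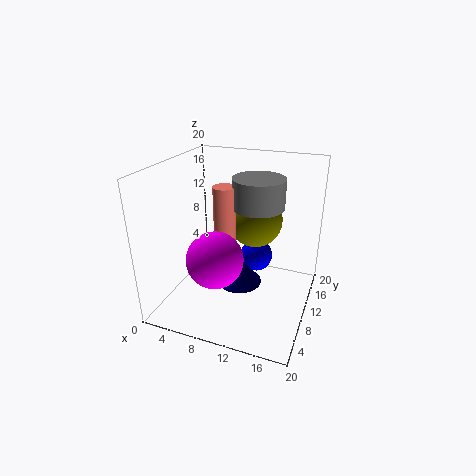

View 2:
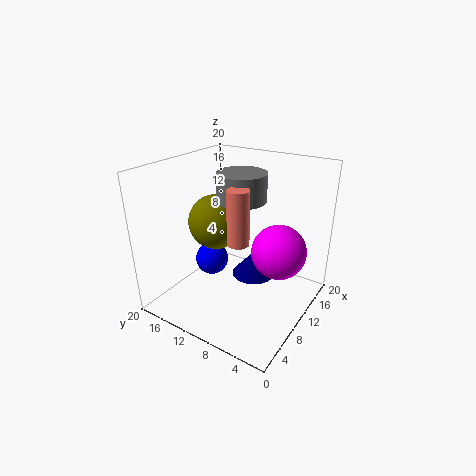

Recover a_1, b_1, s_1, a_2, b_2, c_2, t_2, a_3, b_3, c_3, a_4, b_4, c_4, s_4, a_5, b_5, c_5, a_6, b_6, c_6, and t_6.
a_1 = 11; b_1 = 15.5; s_1 = 2.5; a_2 = 11; b_2 = 8; c_2 = 4.5; t_2 = 3.5; a_3 = 11; b_3 = 14.5; c_3 = 11; a_4 = 12.5; b_4 = 11; c_4 = 14.5; s_4 = 3.5; a_5 = 9.5; b_5 = 3.5; c_5 = 10; a_6 = 8.5; b_6 = 9; c_6 = 10; t_6 = 7.5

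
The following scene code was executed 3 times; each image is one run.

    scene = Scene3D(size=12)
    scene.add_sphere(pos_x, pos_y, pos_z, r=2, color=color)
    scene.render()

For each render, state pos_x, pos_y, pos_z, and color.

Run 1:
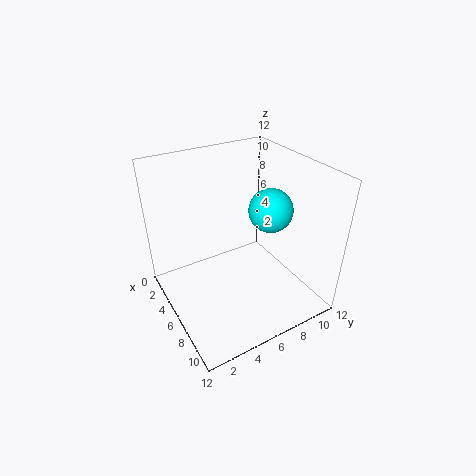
pos_x = 5, pos_y = 10, pos_z = 7, color = 'cyan'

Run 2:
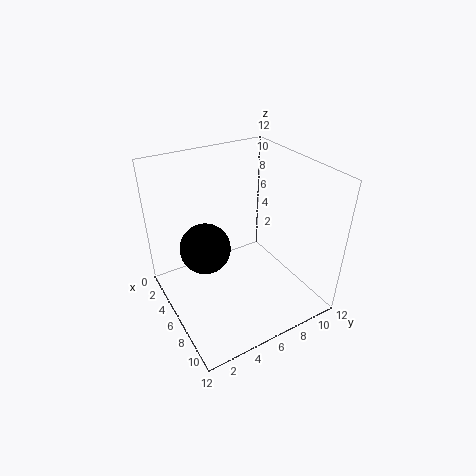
pos_x = 6, pos_y = 3, pos_z = 6, color = 'black'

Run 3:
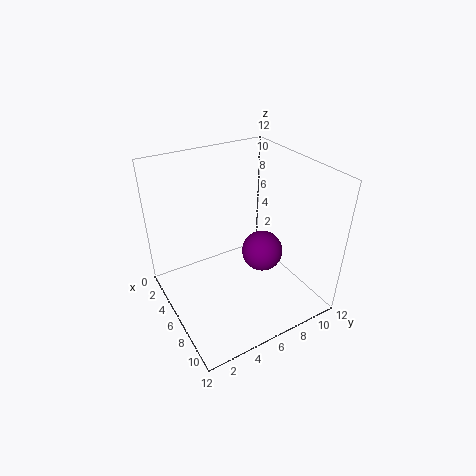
pos_x = 4, pos_y = 10, pos_z = 2, color = 'purple'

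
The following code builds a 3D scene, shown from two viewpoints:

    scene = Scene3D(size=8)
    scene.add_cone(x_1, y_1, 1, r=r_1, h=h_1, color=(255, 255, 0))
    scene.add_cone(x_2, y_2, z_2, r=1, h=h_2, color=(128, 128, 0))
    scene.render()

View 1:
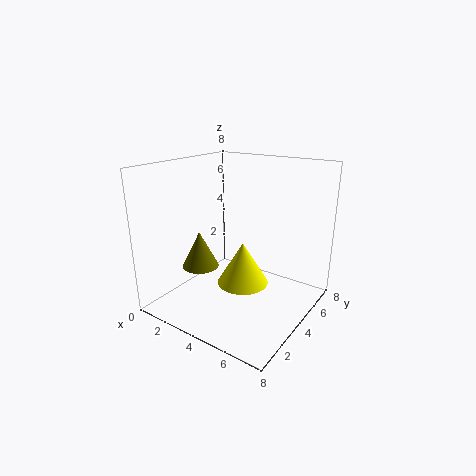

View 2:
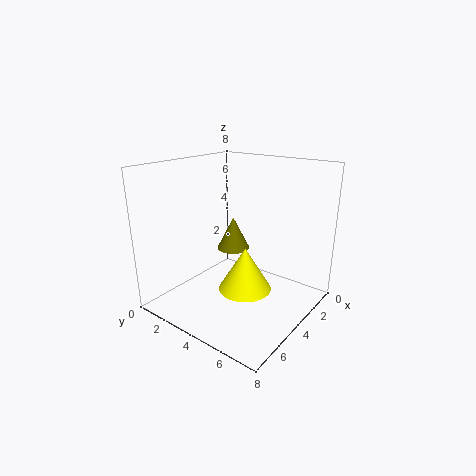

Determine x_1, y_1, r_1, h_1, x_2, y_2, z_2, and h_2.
x_1 = 4, y_1 = 4.5, r_1 = 1.5, h_1 = 2.5, x_2 = 2.5, y_2 = 2.5, z_2 = 2.5, h_2 = 2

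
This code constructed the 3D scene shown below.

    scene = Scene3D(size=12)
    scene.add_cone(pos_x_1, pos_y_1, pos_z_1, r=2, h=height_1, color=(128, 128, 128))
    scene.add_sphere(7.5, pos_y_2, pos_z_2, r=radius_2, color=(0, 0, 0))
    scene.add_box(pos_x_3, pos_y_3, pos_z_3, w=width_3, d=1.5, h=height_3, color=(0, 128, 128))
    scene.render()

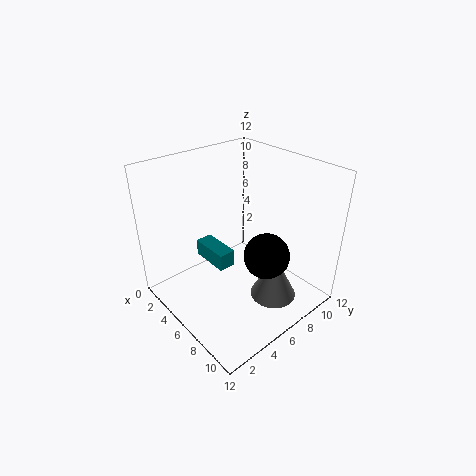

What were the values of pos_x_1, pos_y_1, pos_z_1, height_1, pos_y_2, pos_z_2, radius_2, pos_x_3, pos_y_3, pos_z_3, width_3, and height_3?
pos_x_1 = 8.5, pos_y_1 = 8, pos_z_1 = 0.5, height_1 = 4, pos_y_2 = 8, pos_z_2 = 4, radius_2 = 2, pos_x_3 = 2, pos_y_3 = 4.5, pos_z_3 = 3, width_3 = 3.5, height_3 = 1.5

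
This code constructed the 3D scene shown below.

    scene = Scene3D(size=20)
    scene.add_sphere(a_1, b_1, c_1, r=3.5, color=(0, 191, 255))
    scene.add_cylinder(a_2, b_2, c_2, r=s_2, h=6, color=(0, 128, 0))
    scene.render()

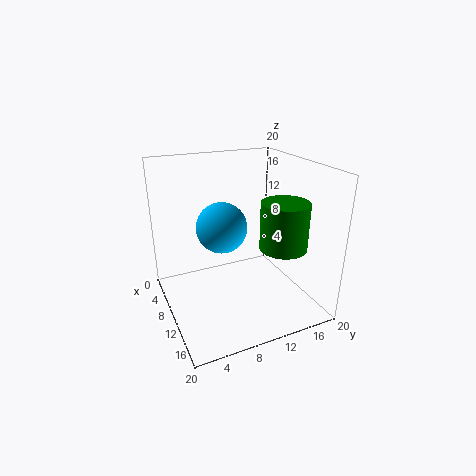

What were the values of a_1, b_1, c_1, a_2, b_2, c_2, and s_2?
a_1 = 9, b_1 = 8, c_1 = 11.5, a_2 = 16, b_2 = 13.5, c_2 = 10.5, s_2 = 3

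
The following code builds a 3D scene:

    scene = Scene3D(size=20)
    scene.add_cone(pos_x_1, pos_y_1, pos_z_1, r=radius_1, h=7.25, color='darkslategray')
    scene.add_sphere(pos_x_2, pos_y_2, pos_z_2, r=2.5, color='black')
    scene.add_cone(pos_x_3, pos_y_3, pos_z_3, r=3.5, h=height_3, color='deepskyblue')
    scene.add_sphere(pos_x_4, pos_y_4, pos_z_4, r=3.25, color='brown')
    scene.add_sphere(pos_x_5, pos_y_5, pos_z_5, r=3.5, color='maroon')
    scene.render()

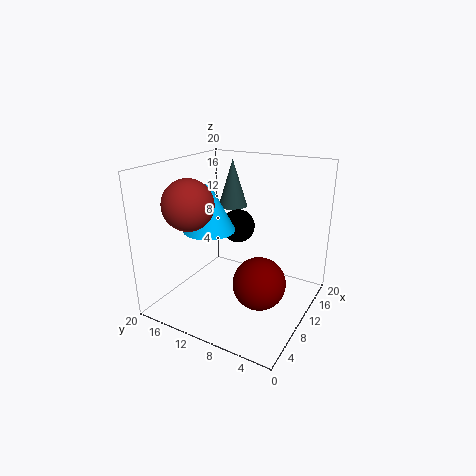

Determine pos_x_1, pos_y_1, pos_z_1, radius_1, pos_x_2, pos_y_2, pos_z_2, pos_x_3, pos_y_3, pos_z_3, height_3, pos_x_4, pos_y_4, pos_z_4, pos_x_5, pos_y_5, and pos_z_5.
pos_x_1 = 16.25, pos_y_1 = 14.5, pos_z_1 = 12.25, radius_1 = 2.25, pos_x_2 = 14, pos_y_2 = 12.25, pos_z_2 = 10, pos_x_3 = 7.5, pos_y_3 = 13, pos_z_3 = 11.5, height_3 = 6.75, pos_x_4 = 4.25, pos_y_4 = 13.75, pos_z_4 = 15.75, pos_x_5 = 7.75, pos_y_5 = 5.5, pos_z_5 = 5.25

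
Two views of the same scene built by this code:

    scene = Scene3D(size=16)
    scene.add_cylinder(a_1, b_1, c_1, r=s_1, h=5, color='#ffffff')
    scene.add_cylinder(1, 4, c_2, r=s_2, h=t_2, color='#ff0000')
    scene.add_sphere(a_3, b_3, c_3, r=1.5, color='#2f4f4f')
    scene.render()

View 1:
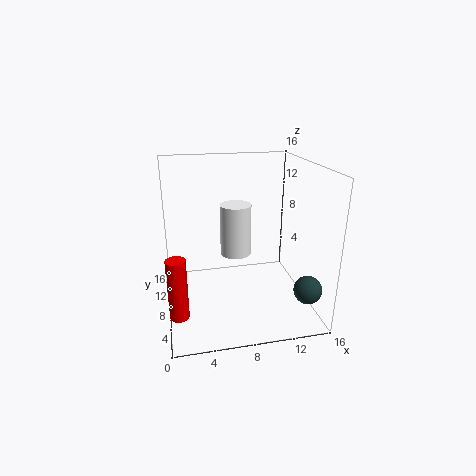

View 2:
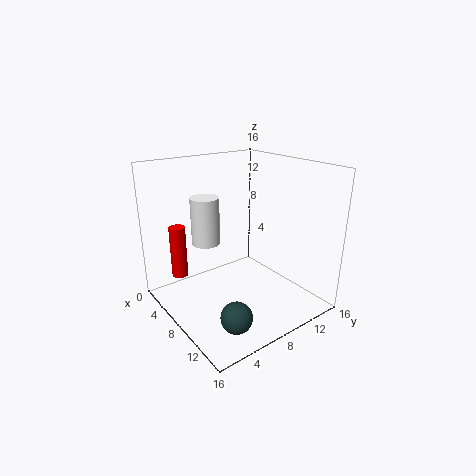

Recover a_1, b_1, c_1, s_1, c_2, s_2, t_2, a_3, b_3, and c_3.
a_1 = 7, b_1 = 4.5, c_1 = 8, s_1 = 1.5, c_2 = 1.5, s_2 = 1, t_2 = 6.5, a_3 = 14.5, b_3 = 3, c_3 = 3.5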